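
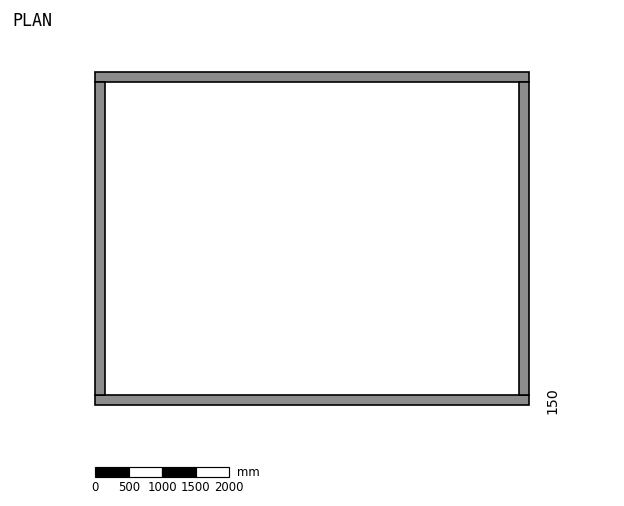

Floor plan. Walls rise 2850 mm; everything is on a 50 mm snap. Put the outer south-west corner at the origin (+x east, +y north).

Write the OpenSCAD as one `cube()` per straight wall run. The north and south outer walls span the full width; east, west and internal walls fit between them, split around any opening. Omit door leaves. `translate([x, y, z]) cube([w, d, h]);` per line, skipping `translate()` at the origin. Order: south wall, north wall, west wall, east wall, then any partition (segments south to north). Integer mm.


cube([6500, 150, 2850]);
translate([0, 4850, 0]) cube([6500, 150, 2850]);
translate([0, 150, 0]) cube([150, 4700, 2850]);
translate([6350, 150, 0]) cube([150, 4700, 2850]);


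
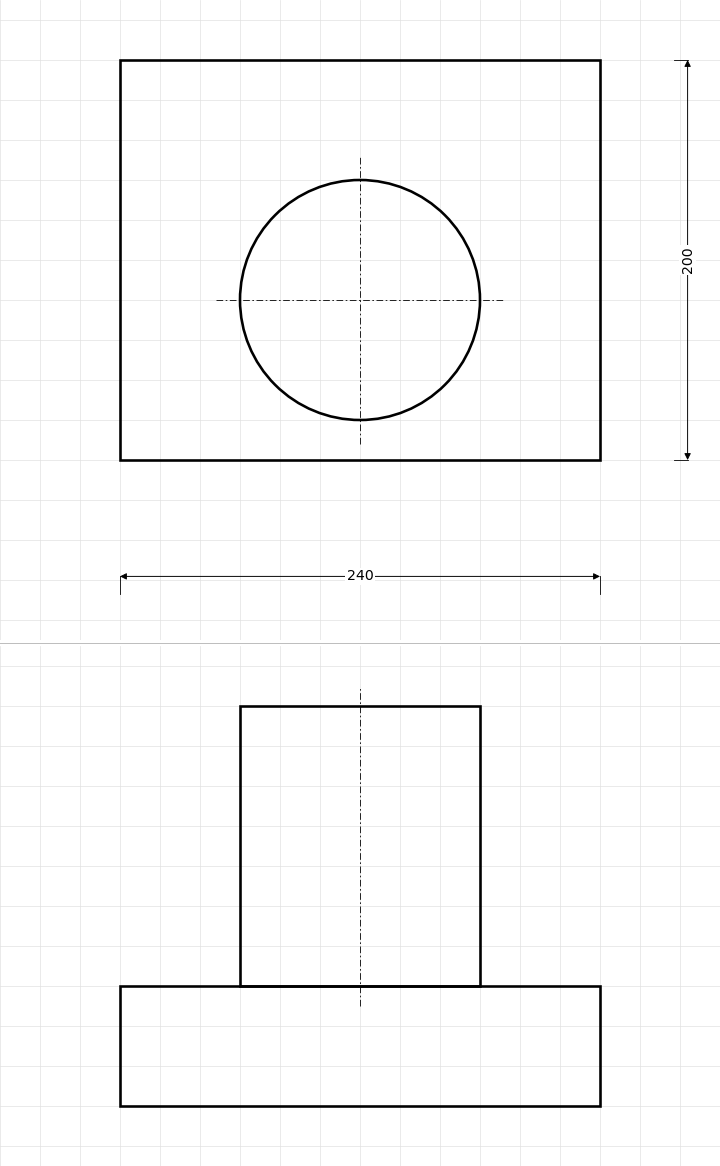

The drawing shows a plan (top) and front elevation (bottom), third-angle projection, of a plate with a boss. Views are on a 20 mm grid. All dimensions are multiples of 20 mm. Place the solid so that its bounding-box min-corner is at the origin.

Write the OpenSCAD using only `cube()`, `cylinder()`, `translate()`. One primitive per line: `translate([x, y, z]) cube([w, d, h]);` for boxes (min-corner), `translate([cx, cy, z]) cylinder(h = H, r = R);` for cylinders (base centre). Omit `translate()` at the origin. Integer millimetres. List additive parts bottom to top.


cube([240, 200, 60]);
translate([120, 80, 60]) cylinder(h = 140, r = 60);


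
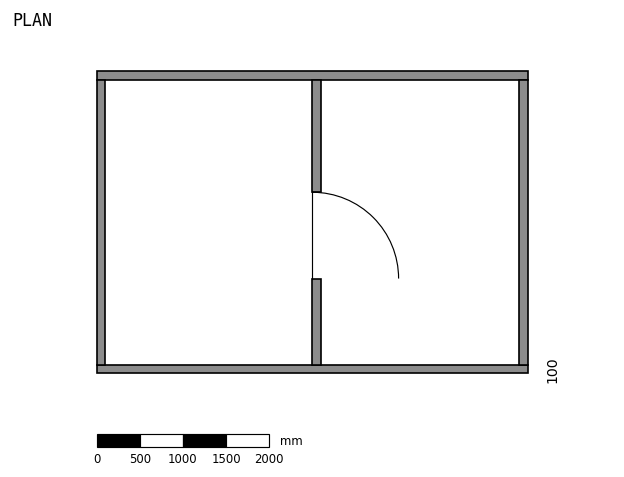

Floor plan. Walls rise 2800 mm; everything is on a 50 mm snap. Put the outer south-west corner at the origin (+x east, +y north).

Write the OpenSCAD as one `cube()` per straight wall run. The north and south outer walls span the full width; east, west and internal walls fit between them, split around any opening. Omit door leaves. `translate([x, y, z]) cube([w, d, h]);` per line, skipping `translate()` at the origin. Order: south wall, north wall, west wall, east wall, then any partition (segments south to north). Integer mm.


cube([5000, 100, 2800]);
translate([0, 3400, 0]) cube([5000, 100, 2800]);
translate([0, 100, 0]) cube([100, 3300, 2800]);
translate([4900, 100, 0]) cube([100, 3300, 2800]);
translate([2500, 100, 0]) cube([100, 1000, 2800]);
translate([2500, 2100, 0]) cube([100, 1300, 2800]);


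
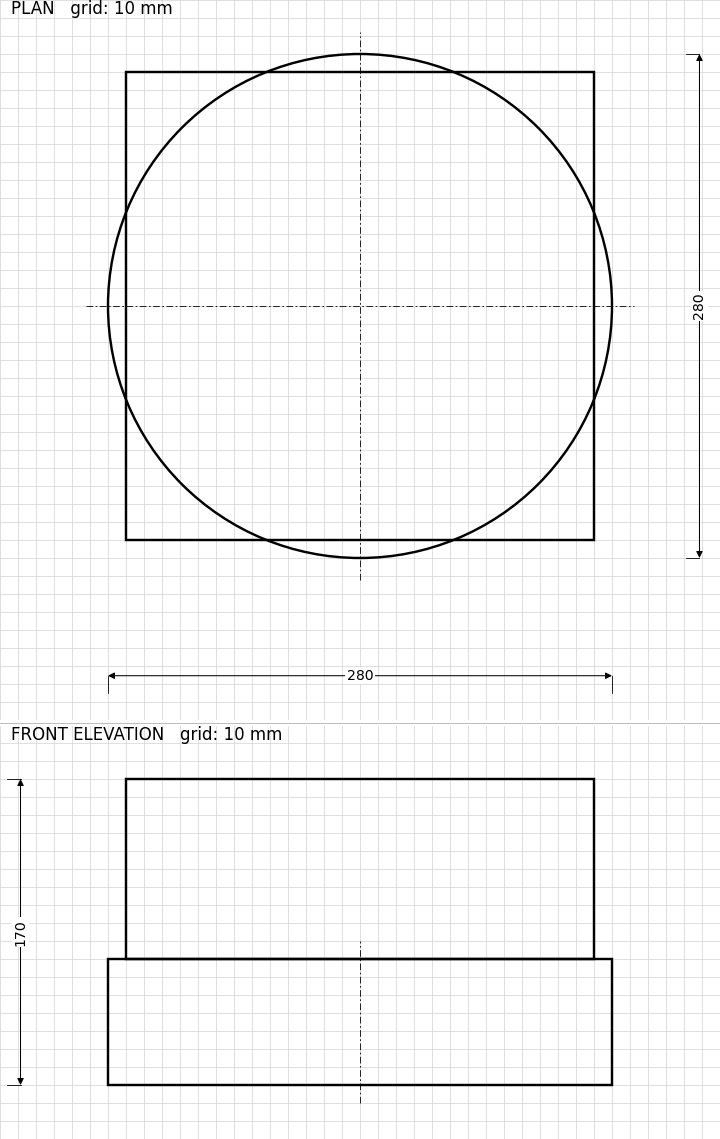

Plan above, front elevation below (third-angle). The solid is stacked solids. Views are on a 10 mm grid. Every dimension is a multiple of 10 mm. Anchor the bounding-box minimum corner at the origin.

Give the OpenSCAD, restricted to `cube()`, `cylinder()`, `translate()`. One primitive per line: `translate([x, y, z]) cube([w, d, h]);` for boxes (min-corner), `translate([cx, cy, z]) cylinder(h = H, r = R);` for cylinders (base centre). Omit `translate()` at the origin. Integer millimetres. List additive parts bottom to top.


translate([140, 140, 0]) cylinder(h = 70, r = 140);
translate([10, 10, 70]) cube([260, 260, 100]);


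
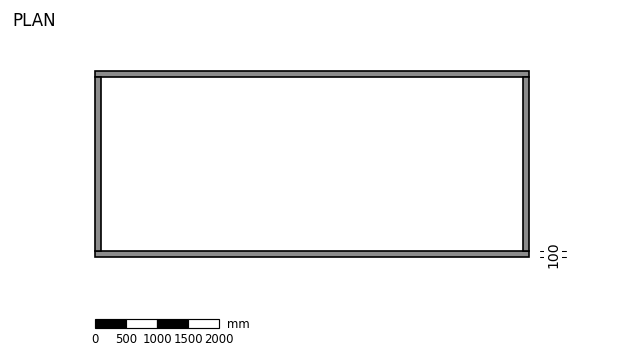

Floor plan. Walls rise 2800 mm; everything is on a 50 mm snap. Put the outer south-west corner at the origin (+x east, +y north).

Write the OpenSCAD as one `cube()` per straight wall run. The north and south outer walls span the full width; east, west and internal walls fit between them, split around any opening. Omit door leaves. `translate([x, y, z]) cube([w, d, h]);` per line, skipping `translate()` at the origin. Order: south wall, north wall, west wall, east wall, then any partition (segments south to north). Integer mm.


cube([7000, 100, 2800]);
translate([0, 2900, 0]) cube([7000, 100, 2800]);
translate([0, 100, 0]) cube([100, 2800, 2800]);
translate([6900, 100, 0]) cube([100, 2800, 2800]);


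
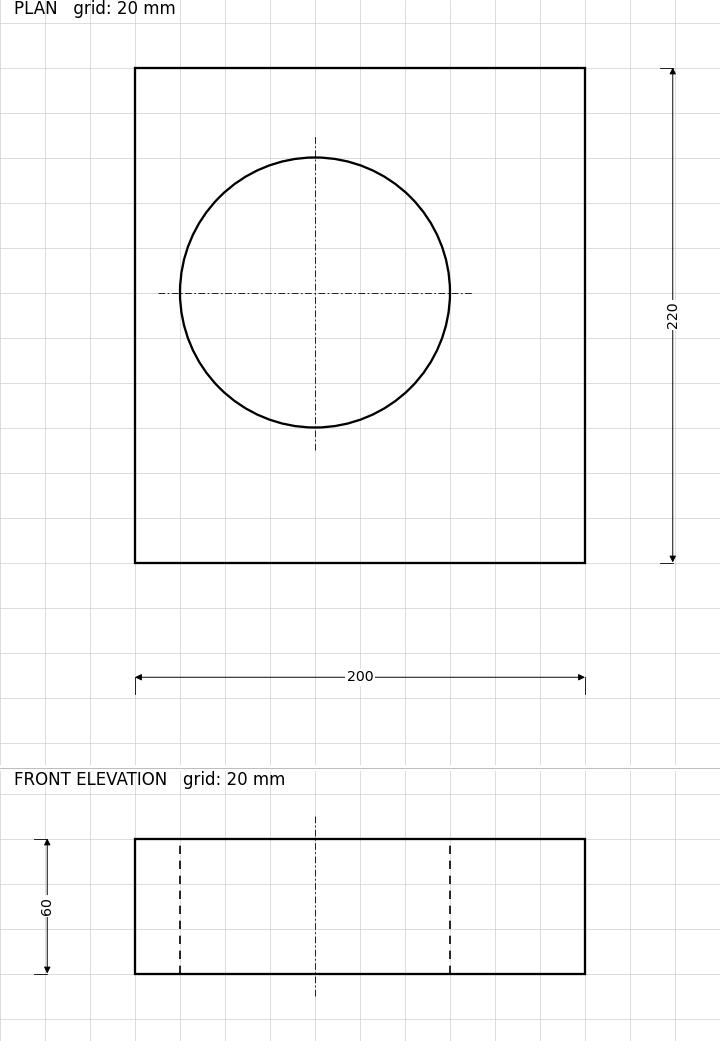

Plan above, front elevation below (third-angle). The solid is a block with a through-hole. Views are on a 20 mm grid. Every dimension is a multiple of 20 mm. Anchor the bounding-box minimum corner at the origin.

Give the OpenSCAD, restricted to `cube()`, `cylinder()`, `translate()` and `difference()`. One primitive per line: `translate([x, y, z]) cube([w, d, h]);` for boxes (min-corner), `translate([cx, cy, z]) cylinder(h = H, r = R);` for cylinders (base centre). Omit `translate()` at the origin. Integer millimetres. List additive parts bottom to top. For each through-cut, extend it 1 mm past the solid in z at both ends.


difference() {
  cube([200, 220, 60]);
  translate([80, 120, -1]) cylinder(h = 62, r = 60);
}


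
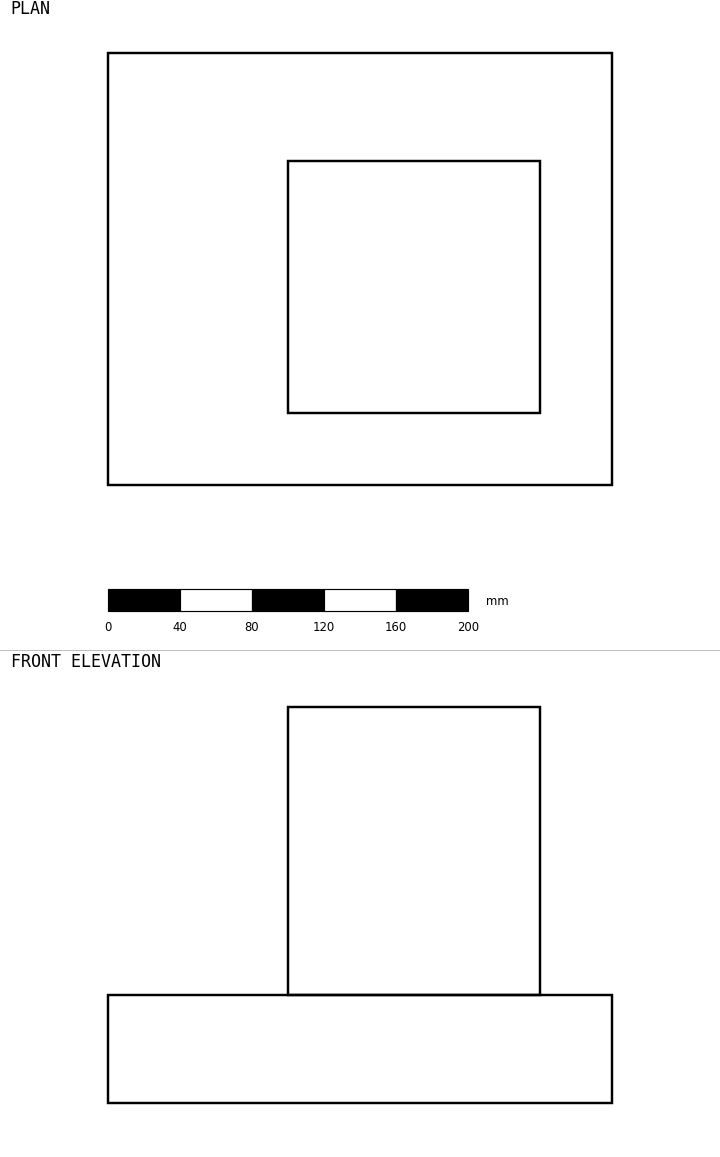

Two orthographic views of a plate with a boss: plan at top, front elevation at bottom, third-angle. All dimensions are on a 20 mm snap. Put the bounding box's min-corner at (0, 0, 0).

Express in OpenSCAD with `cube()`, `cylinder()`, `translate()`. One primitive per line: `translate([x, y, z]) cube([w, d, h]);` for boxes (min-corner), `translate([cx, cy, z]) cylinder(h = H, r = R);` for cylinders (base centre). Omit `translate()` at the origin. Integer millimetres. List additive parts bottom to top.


cube([280, 240, 60]);
translate([100, 40, 60]) cube([140, 140, 160]);


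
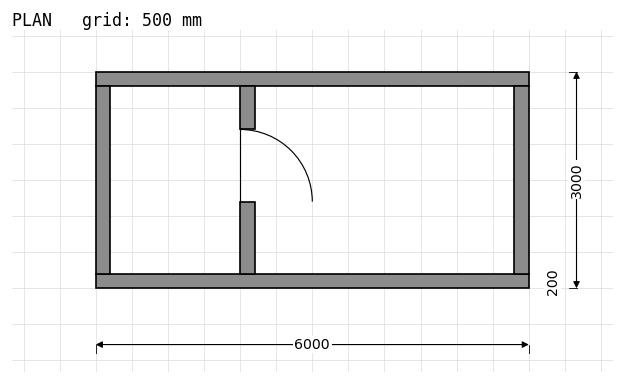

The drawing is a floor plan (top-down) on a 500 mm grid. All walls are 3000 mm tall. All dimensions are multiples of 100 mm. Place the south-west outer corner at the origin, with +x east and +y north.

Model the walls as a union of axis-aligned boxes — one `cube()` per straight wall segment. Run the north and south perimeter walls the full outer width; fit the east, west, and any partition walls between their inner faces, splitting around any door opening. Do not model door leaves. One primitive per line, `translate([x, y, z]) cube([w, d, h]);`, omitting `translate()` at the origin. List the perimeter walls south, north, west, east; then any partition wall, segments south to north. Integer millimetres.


cube([6000, 200, 3000]);
translate([0, 2800, 0]) cube([6000, 200, 3000]);
translate([0, 200, 0]) cube([200, 2600, 3000]);
translate([5800, 200, 0]) cube([200, 2600, 3000]);
translate([2000, 200, 0]) cube([200, 1000, 3000]);
translate([2000, 2200, 0]) cube([200, 600, 3000]);


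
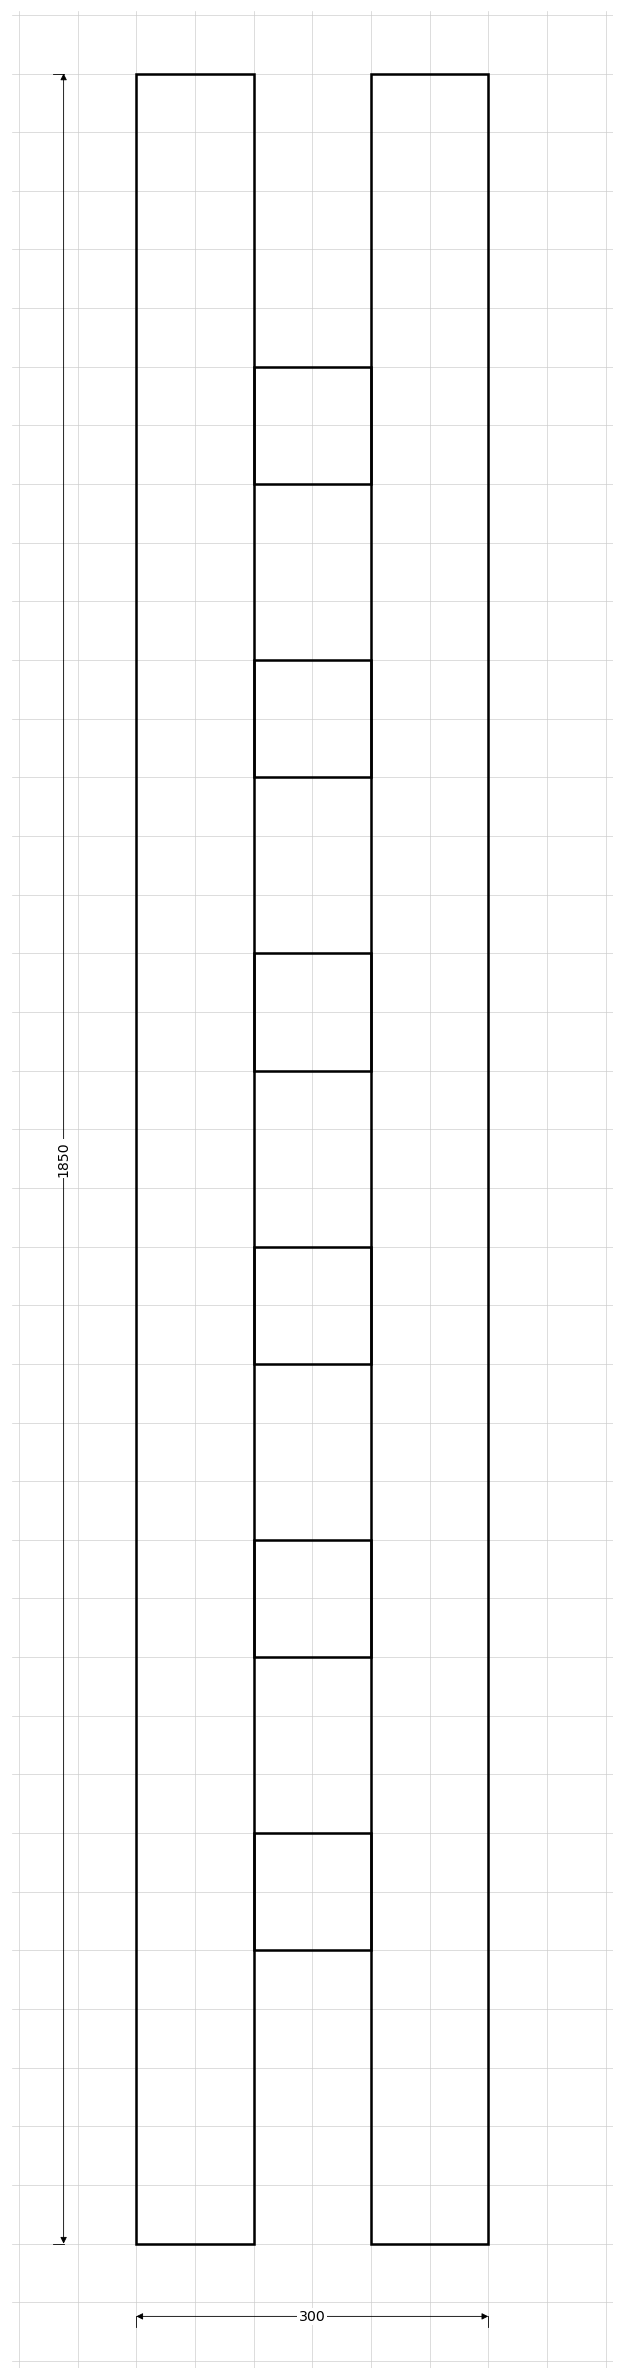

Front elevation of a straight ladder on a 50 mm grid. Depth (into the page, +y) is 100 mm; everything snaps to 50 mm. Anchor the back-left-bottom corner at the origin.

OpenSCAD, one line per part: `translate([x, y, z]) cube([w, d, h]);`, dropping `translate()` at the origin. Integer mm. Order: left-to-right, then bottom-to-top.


cube([100, 100, 1850]);
translate([100, 0, 250]) cube([100, 100, 100]);
translate([100, 0, 500]) cube([100, 100, 100]);
translate([100, 0, 750]) cube([100, 100, 100]);
translate([100, 0, 1000]) cube([100, 100, 100]);
translate([100, 0, 1250]) cube([100, 100, 100]);
translate([100, 0, 1500]) cube([100, 100, 100]);
translate([200, 0, 0]) cube([100, 100, 1850]);


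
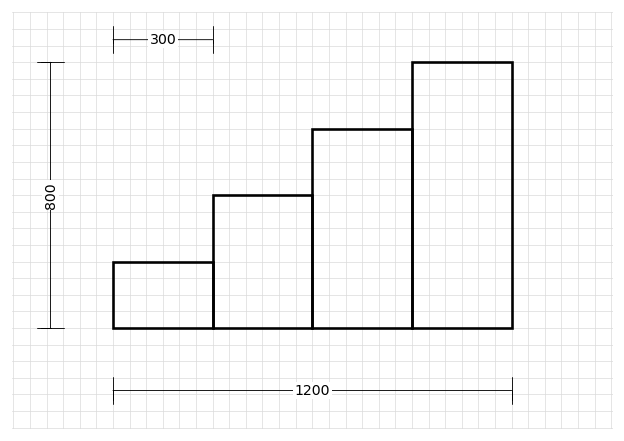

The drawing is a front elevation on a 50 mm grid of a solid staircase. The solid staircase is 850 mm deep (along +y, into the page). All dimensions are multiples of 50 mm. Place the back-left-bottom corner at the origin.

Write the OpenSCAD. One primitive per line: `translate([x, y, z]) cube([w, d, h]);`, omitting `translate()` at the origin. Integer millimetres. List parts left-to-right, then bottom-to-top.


cube([300, 850, 200]);
translate([300, 0, 0]) cube([300, 850, 400]);
translate([600, 0, 0]) cube([300, 850, 600]);
translate([900, 0, 0]) cube([300, 850, 800]);


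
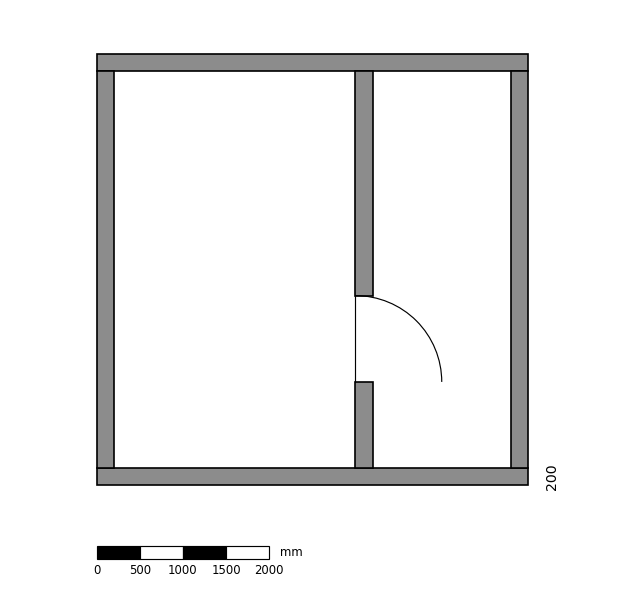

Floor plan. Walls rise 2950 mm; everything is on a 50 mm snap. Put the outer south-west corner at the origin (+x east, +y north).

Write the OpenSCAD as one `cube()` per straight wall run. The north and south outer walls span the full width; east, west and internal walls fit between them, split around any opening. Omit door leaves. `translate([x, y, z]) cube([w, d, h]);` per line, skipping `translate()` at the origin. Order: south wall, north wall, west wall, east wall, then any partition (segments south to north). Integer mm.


cube([5000, 200, 2950]);
translate([0, 4800, 0]) cube([5000, 200, 2950]);
translate([0, 200, 0]) cube([200, 4600, 2950]);
translate([4800, 200, 0]) cube([200, 4600, 2950]);
translate([3000, 200, 0]) cube([200, 1000, 2950]);
translate([3000, 2200, 0]) cube([200, 2600, 2950]);


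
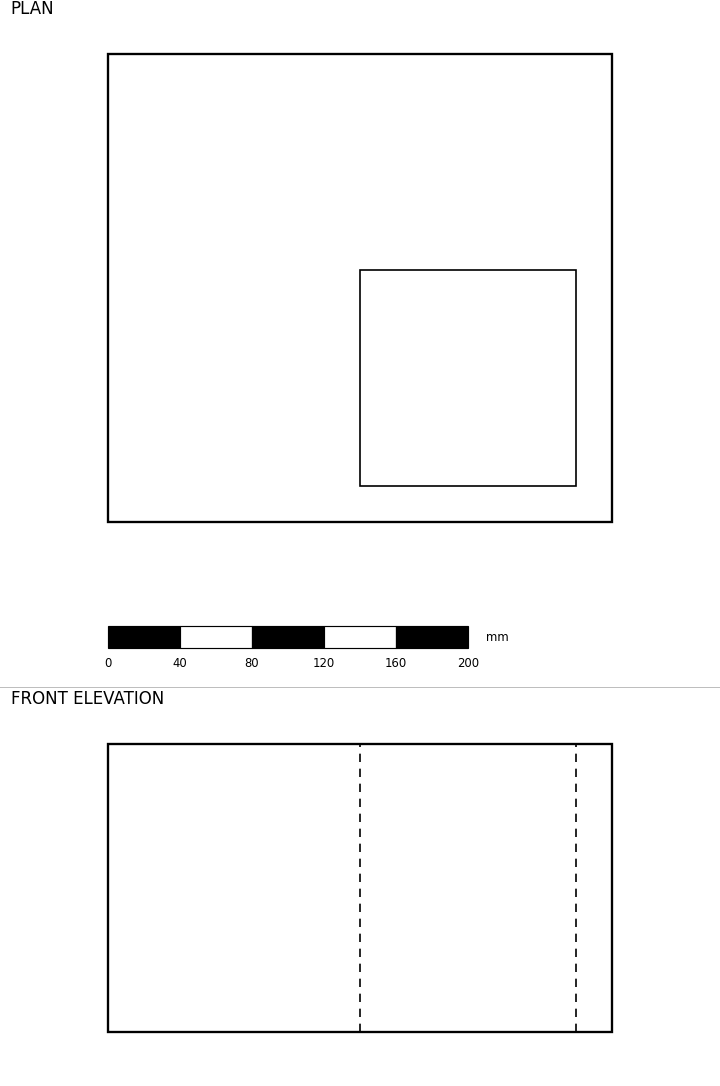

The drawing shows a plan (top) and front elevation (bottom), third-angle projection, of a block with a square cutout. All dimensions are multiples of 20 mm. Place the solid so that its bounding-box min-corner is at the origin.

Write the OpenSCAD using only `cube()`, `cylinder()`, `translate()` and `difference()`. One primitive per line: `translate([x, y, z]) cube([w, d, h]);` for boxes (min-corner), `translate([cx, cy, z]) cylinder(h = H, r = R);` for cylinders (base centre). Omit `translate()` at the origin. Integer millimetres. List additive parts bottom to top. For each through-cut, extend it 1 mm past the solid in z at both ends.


difference() {
  cube([280, 260, 160]);
  translate([140, 20, -1]) cube([120, 120, 162]);
}


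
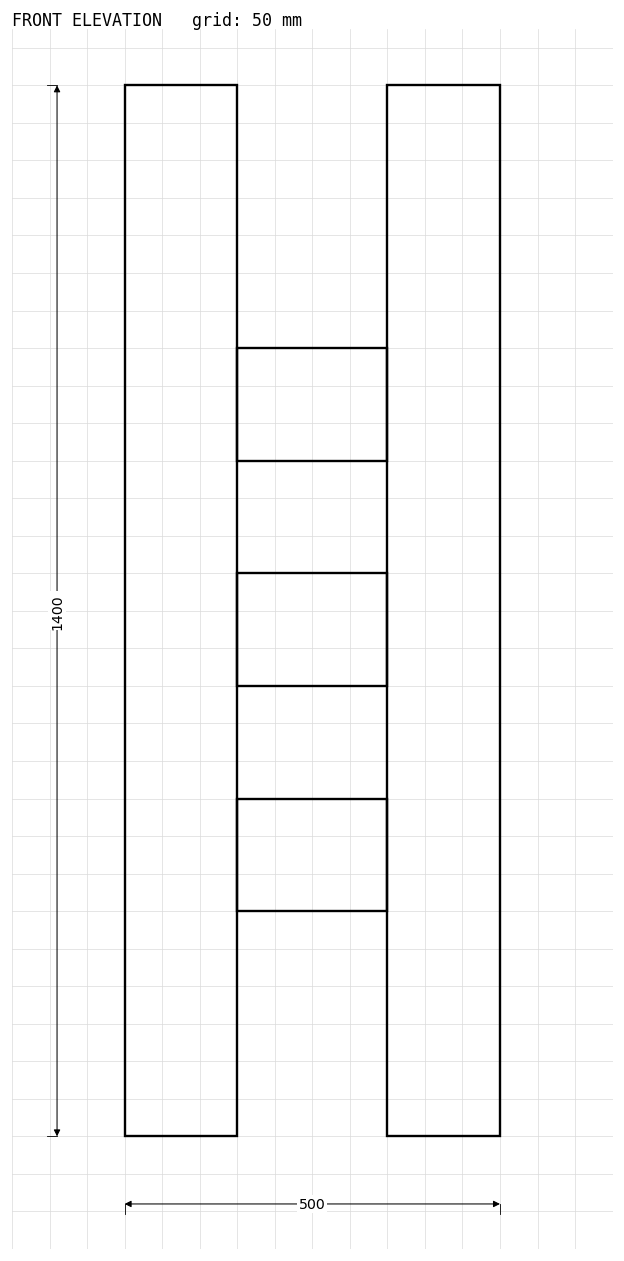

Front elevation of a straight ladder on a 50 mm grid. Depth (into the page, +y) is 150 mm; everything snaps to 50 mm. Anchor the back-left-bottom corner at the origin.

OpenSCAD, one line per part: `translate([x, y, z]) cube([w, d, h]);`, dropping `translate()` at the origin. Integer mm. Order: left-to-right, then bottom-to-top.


cube([150, 150, 1400]);
translate([150, 0, 300]) cube([200, 150, 150]);
translate([150, 0, 600]) cube([200, 150, 150]);
translate([150, 0, 900]) cube([200, 150, 150]);
translate([350, 0, 0]) cube([150, 150, 1400]);


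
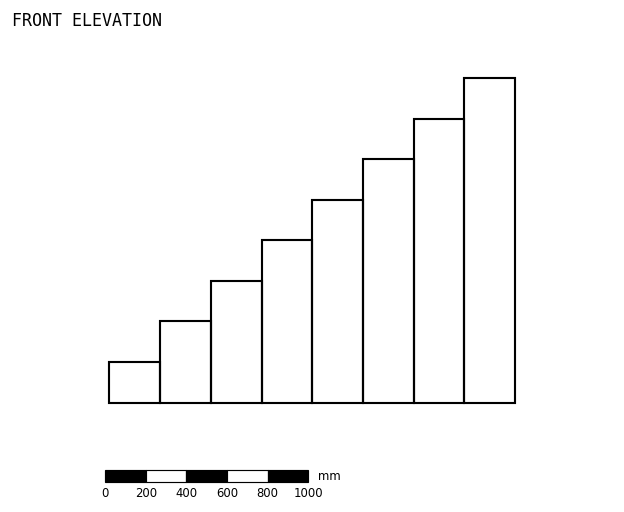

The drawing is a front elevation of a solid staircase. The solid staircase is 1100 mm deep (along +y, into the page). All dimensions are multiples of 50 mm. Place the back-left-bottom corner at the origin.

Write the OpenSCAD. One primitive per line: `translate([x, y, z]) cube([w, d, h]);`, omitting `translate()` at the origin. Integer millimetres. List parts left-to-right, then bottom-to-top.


cube([250, 1100, 200]);
translate([250, 0, 0]) cube([250, 1100, 400]);
translate([500, 0, 0]) cube([250, 1100, 600]);
translate([750, 0, 0]) cube([250, 1100, 800]);
translate([1000, 0, 0]) cube([250, 1100, 1000]);
translate([1250, 0, 0]) cube([250, 1100, 1200]);
translate([1500, 0, 0]) cube([250, 1100, 1400]);
translate([1750, 0, 0]) cube([250, 1100, 1600]);


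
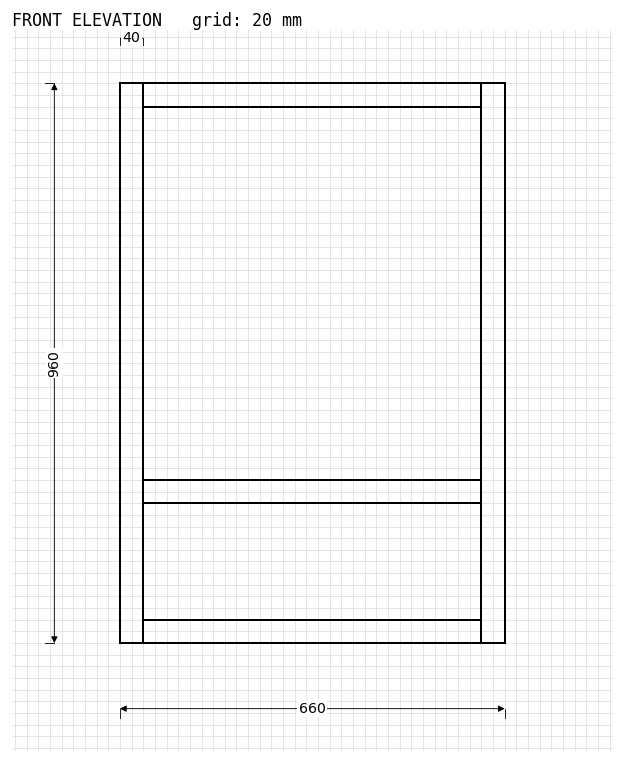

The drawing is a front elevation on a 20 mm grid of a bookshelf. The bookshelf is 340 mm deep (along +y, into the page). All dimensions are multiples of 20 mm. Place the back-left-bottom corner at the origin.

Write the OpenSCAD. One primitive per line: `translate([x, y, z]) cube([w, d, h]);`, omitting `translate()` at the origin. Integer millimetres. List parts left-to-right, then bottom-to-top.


cube([40, 340, 960]);
translate([40, 0, 0]) cube([580, 340, 40]);
translate([40, 0, 240]) cube([580, 340, 40]);
translate([40, 0, 920]) cube([580, 340, 40]);
translate([620, 0, 0]) cube([40, 340, 960]);


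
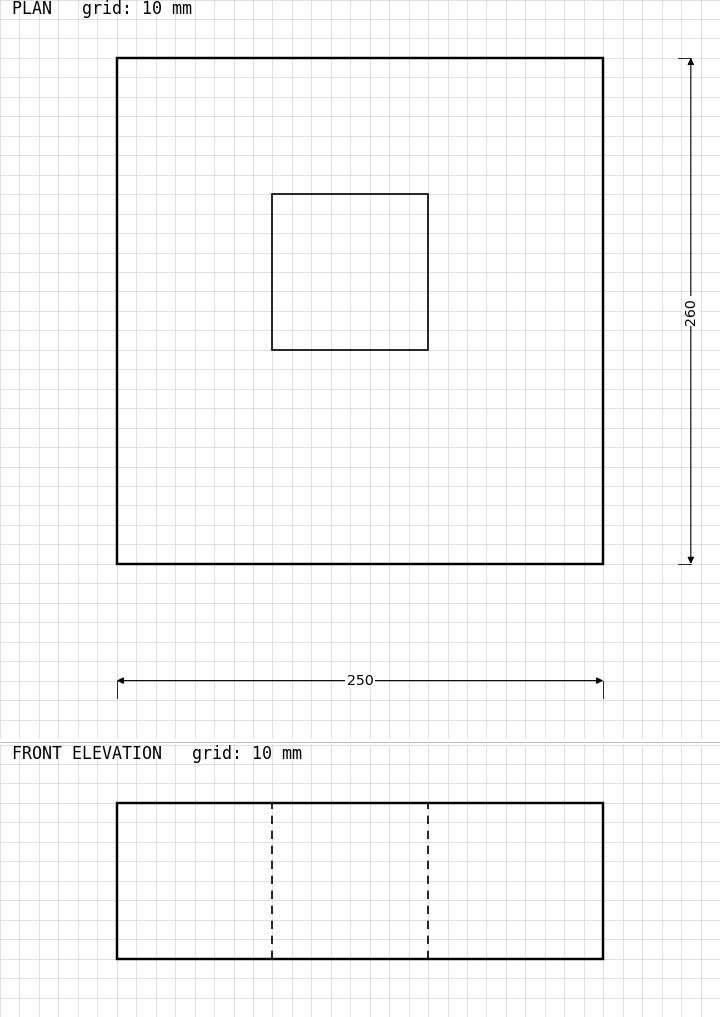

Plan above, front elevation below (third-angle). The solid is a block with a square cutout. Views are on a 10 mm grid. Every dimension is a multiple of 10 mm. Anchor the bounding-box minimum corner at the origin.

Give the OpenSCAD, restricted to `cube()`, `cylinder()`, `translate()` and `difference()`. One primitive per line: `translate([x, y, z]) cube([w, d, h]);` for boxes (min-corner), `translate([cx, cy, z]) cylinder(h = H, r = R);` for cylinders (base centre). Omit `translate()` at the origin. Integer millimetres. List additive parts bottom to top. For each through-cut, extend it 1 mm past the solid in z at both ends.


difference() {
  cube([250, 260, 80]);
  translate([80, 110, -1]) cube([80, 80, 82]);
}


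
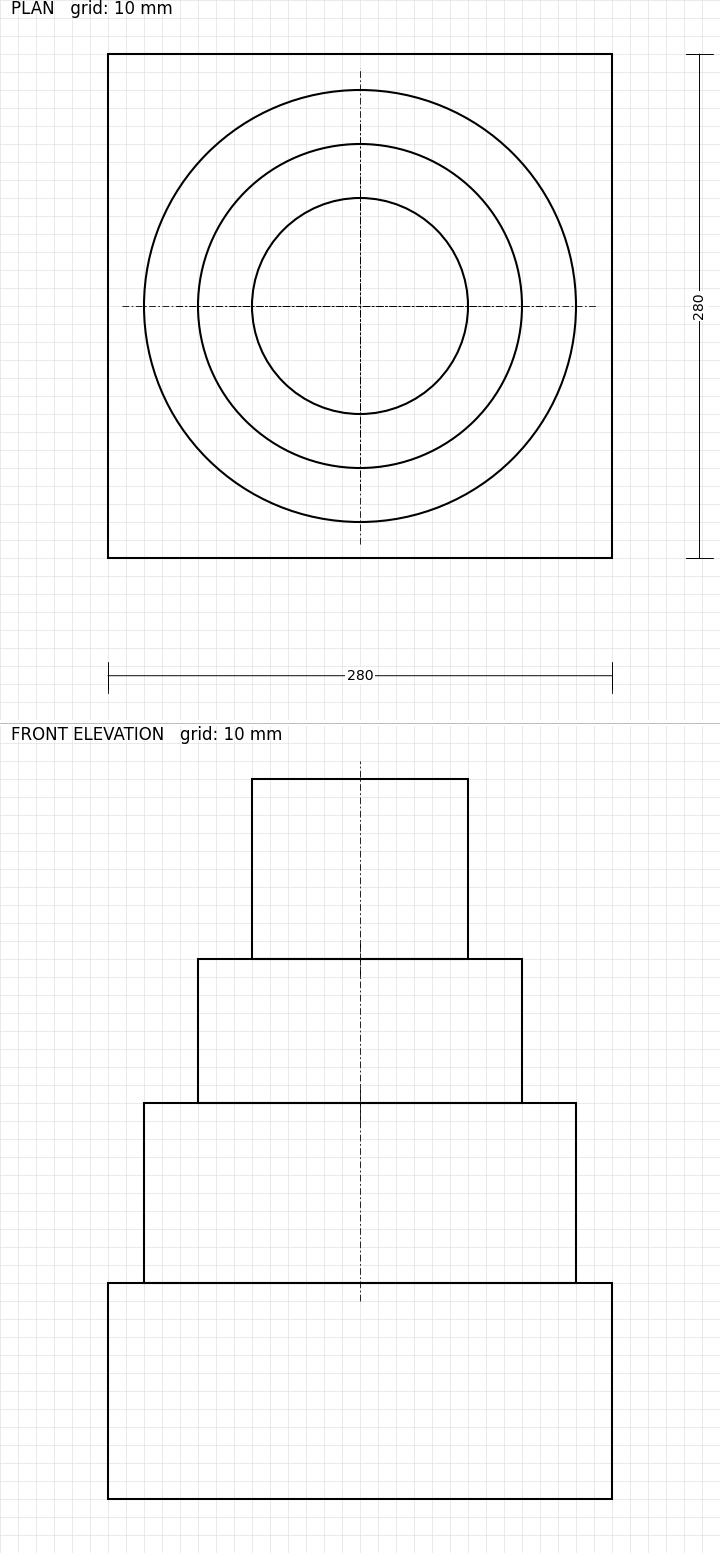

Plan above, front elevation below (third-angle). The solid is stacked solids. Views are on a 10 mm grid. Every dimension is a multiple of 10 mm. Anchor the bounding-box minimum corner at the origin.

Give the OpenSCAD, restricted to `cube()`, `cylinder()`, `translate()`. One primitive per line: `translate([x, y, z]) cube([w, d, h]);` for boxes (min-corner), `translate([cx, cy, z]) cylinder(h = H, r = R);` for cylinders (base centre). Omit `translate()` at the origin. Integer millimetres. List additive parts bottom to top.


cube([280, 280, 120]);
translate([140, 140, 120]) cylinder(h = 100, r = 120);
translate([140, 140, 220]) cylinder(h = 80, r = 90);
translate([140, 140, 300]) cylinder(h = 100, r = 60);


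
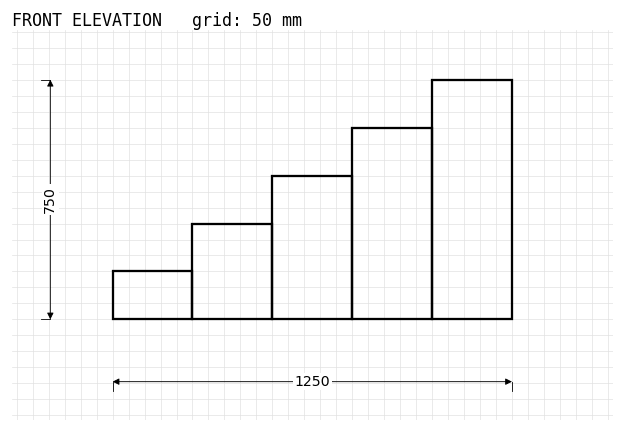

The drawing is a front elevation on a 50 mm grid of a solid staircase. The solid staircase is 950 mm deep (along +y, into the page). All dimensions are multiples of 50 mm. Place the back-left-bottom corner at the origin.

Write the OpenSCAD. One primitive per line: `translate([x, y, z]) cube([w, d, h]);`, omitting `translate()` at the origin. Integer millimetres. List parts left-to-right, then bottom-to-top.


cube([250, 950, 150]);
translate([250, 0, 0]) cube([250, 950, 300]);
translate([500, 0, 0]) cube([250, 950, 450]);
translate([750, 0, 0]) cube([250, 950, 600]);
translate([1000, 0, 0]) cube([250, 950, 750]);


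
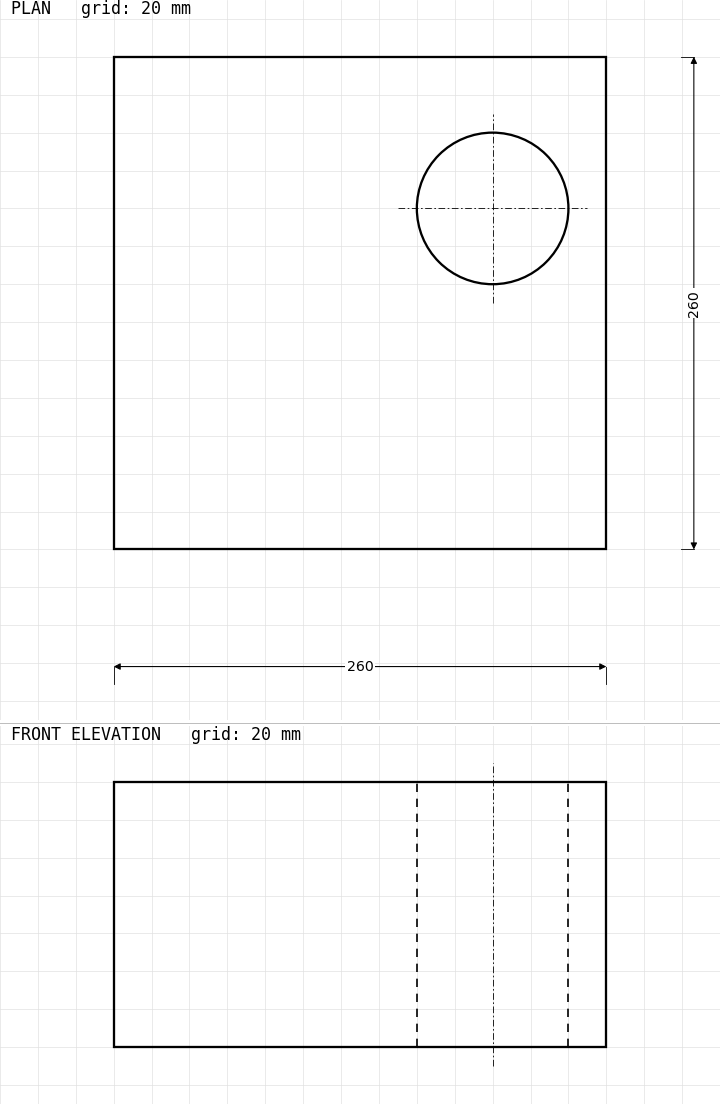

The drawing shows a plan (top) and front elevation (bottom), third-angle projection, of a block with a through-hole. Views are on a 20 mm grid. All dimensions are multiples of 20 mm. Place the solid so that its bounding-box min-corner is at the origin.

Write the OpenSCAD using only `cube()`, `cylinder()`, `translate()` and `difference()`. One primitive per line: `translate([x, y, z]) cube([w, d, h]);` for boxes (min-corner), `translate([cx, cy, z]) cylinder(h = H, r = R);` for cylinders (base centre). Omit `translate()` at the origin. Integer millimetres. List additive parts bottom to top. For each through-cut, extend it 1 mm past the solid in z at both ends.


difference() {
  cube([260, 260, 140]);
  translate([200, 180, -1]) cylinder(h = 142, r = 40);
}


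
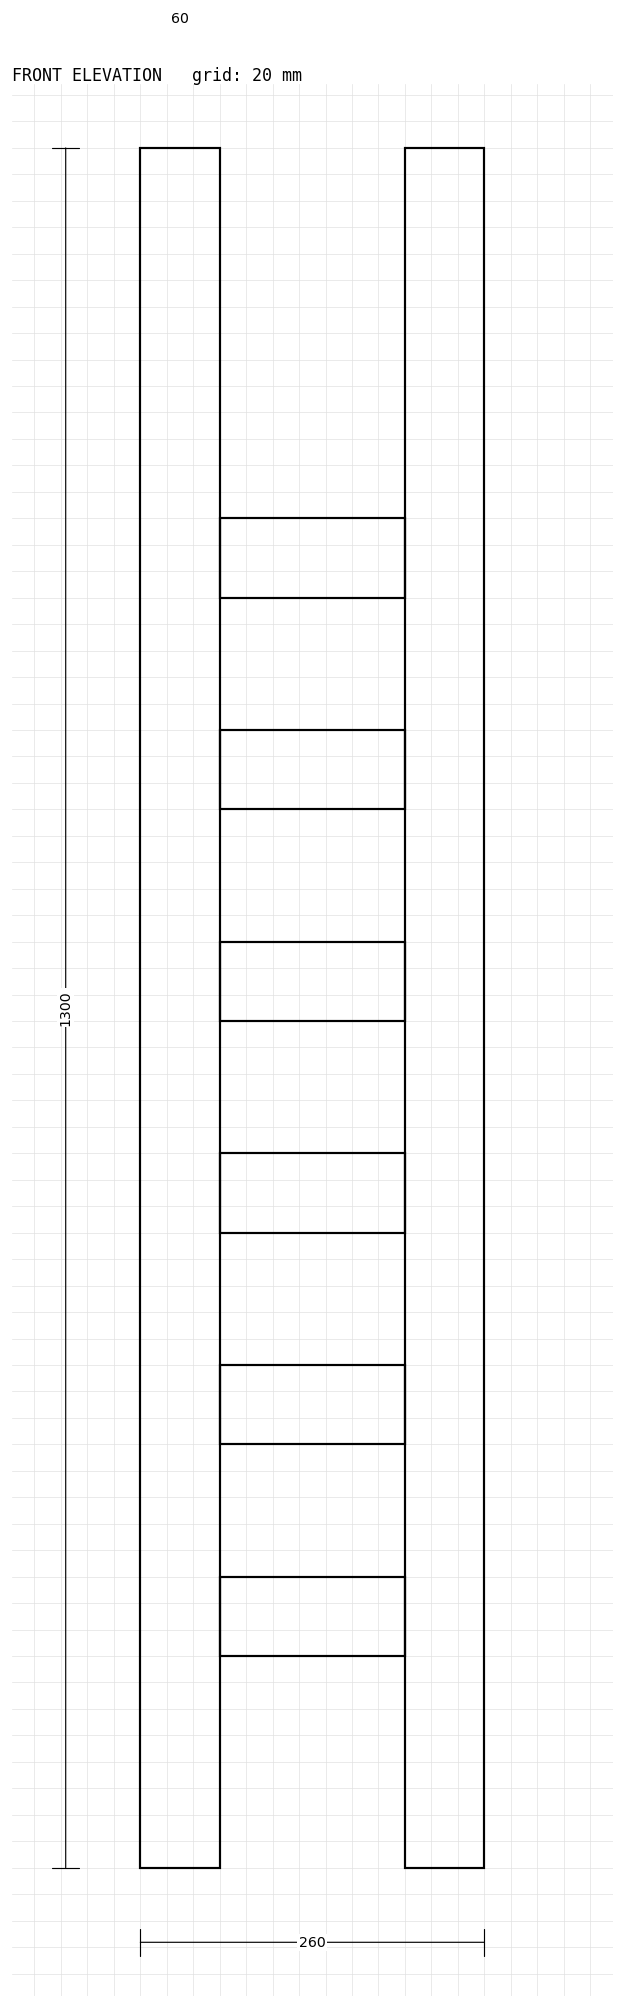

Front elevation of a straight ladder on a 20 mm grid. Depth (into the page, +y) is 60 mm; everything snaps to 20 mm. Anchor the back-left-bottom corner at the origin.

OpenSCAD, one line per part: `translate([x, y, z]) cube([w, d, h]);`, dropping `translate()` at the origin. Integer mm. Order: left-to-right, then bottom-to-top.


cube([60, 60, 1300]);
translate([60, 0, 160]) cube([140, 60, 60]);
translate([60, 0, 320]) cube([140, 60, 60]);
translate([60, 0, 480]) cube([140, 60, 60]);
translate([60, 0, 640]) cube([140, 60, 60]);
translate([60, 0, 800]) cube([140, 60, 60]);
translate([60, 0, 960]) cube([140, 60, 60]);
translate([200, 0, 0]) cube([60, 60, 1300]);


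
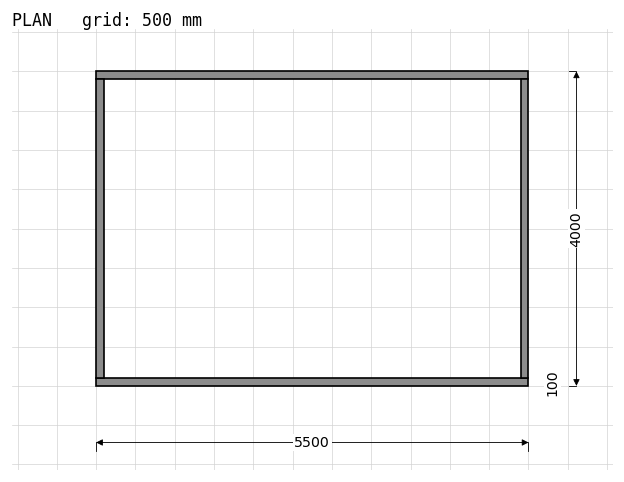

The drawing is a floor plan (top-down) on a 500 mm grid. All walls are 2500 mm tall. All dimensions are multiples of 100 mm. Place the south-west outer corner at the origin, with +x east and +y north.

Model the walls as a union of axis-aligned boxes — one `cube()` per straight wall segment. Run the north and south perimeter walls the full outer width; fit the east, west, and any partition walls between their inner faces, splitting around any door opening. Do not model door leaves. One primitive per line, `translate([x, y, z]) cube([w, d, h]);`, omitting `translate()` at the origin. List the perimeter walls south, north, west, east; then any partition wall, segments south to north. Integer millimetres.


cube([5500, 100, 2500]);
translate([0, 3900, 0]) cube([5500, 100, 2500]);
translate([0, 100, 0]) cube([100, 3800, 2500]);
translate([5400, 100, 0]) cube([100, 3800, 2500]);


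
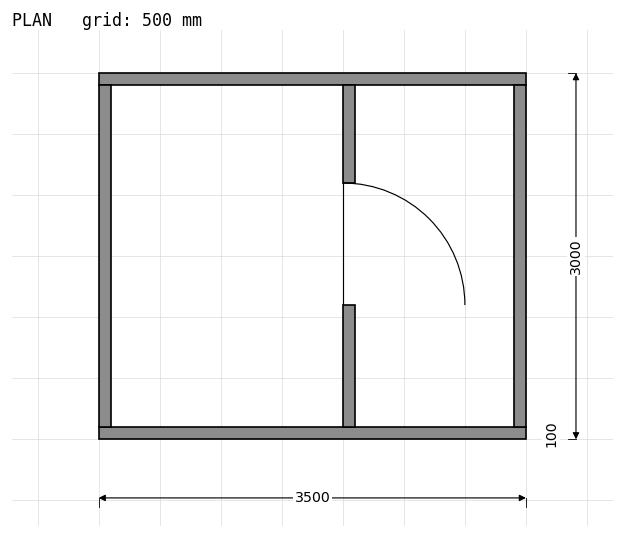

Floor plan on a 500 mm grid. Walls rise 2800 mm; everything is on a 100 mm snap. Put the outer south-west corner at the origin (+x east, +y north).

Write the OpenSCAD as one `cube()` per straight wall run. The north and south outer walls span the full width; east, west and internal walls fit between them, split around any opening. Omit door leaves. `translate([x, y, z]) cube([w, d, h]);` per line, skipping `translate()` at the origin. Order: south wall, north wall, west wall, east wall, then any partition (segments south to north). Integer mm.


cube([3500, 100, 2800]);
translate([0, 2900, 0]) cube([3500, 100, 2800]);
translate([0, 100, 0]) cube([100, 2800, 2800]);
translate([3400, 100, 0]) cube([100, 2800, 2800]);
translate([2000, 100, 0]) cube([100, 1000, 2800]);
translate([2000, 2100, 0]) cube([100, 800, 2800]);


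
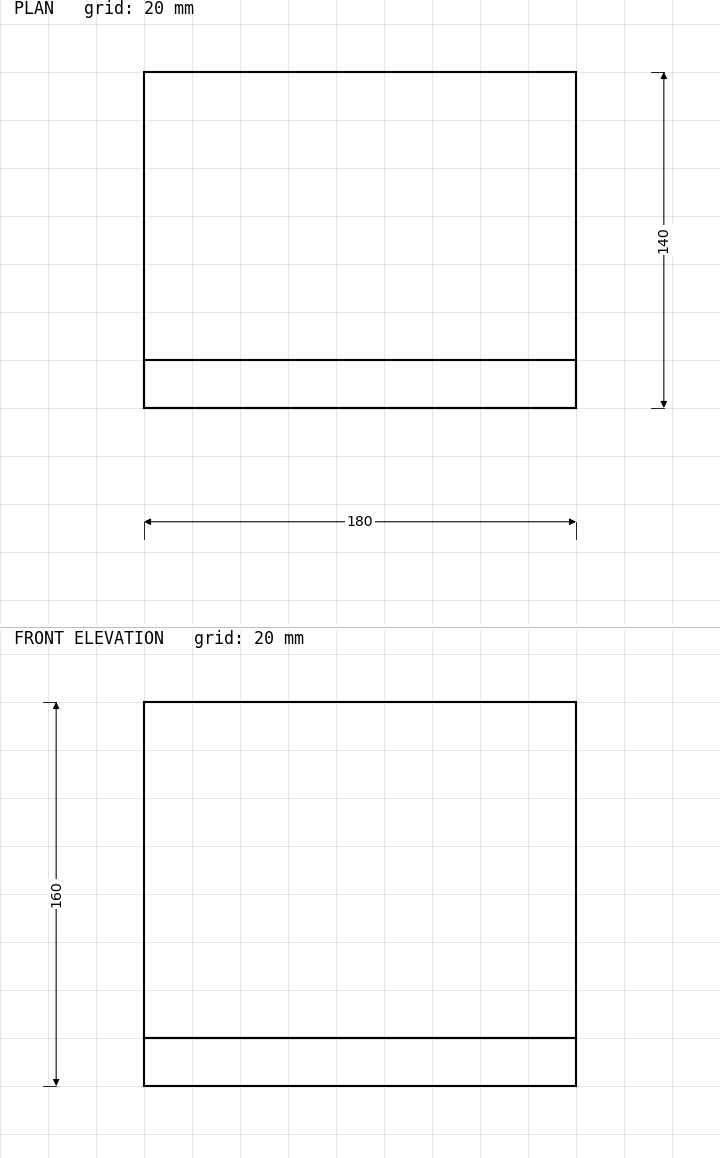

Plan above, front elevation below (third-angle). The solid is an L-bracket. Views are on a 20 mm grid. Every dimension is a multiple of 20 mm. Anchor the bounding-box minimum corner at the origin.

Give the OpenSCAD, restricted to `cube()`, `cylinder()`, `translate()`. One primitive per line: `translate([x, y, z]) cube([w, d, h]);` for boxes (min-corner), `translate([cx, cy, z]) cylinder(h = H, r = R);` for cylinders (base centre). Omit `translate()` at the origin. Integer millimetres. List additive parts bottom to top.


cube([180, 140, 20]);
translate([0, 0, 20]) cube([180, 20, 140]);


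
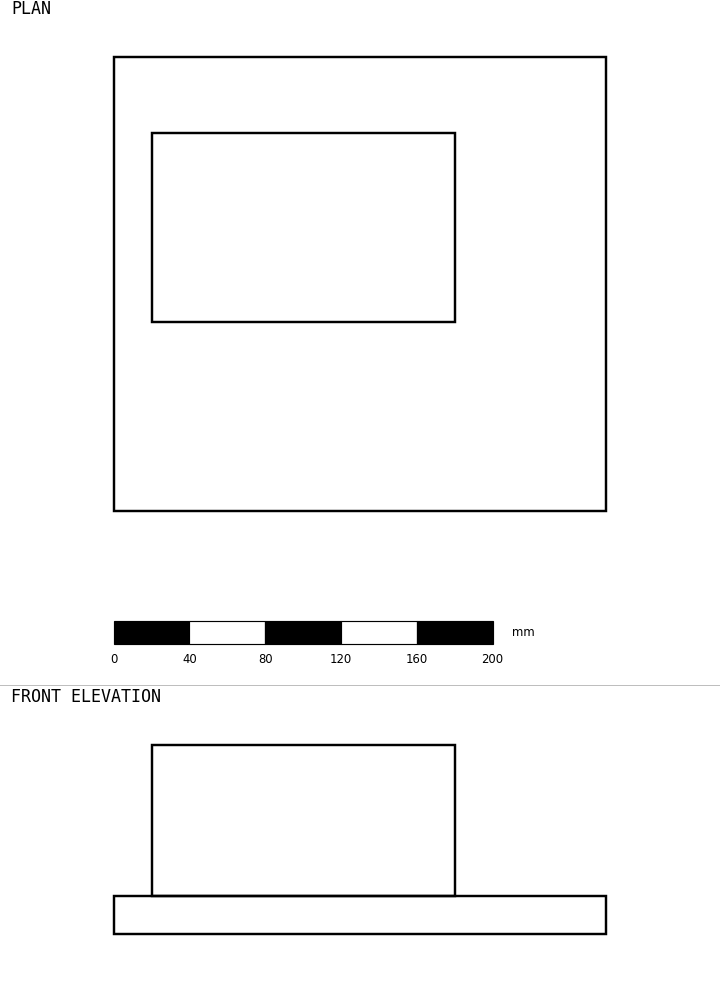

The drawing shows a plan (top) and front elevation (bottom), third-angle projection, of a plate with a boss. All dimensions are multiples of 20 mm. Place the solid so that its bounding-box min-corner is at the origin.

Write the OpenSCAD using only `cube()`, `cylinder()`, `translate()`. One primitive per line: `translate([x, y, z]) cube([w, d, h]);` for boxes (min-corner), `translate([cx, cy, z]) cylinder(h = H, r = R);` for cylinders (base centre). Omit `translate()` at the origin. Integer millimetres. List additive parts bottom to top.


cube([260, 240, 20]);
translate([20, 100, 20]) cube([160, 100, 80]);


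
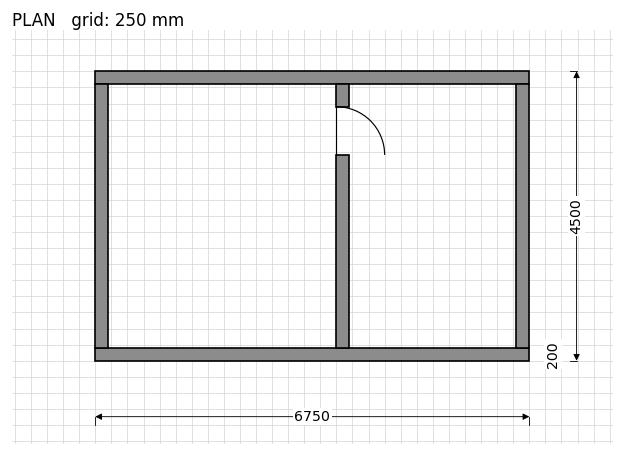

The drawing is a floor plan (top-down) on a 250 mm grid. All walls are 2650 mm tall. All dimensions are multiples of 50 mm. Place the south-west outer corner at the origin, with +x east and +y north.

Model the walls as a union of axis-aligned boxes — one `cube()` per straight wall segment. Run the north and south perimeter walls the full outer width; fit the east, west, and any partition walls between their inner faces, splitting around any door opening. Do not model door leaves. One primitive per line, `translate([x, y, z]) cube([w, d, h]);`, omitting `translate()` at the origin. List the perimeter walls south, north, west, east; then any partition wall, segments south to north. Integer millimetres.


cube([6750, 200, 2650]);
translate([0, 4300, 0]) cube([6750, 200, 2650]);
translate([0, 200, 0]) cube([200, 4100, 2650]);
translate([6550, 200, 0]) cube([200, 4100, 2650]);
translate([3750, 200, 0]) cube([200, 3000, 2650]);
translate([3750, 3950, 0]) cube([200, 350, 2650]);


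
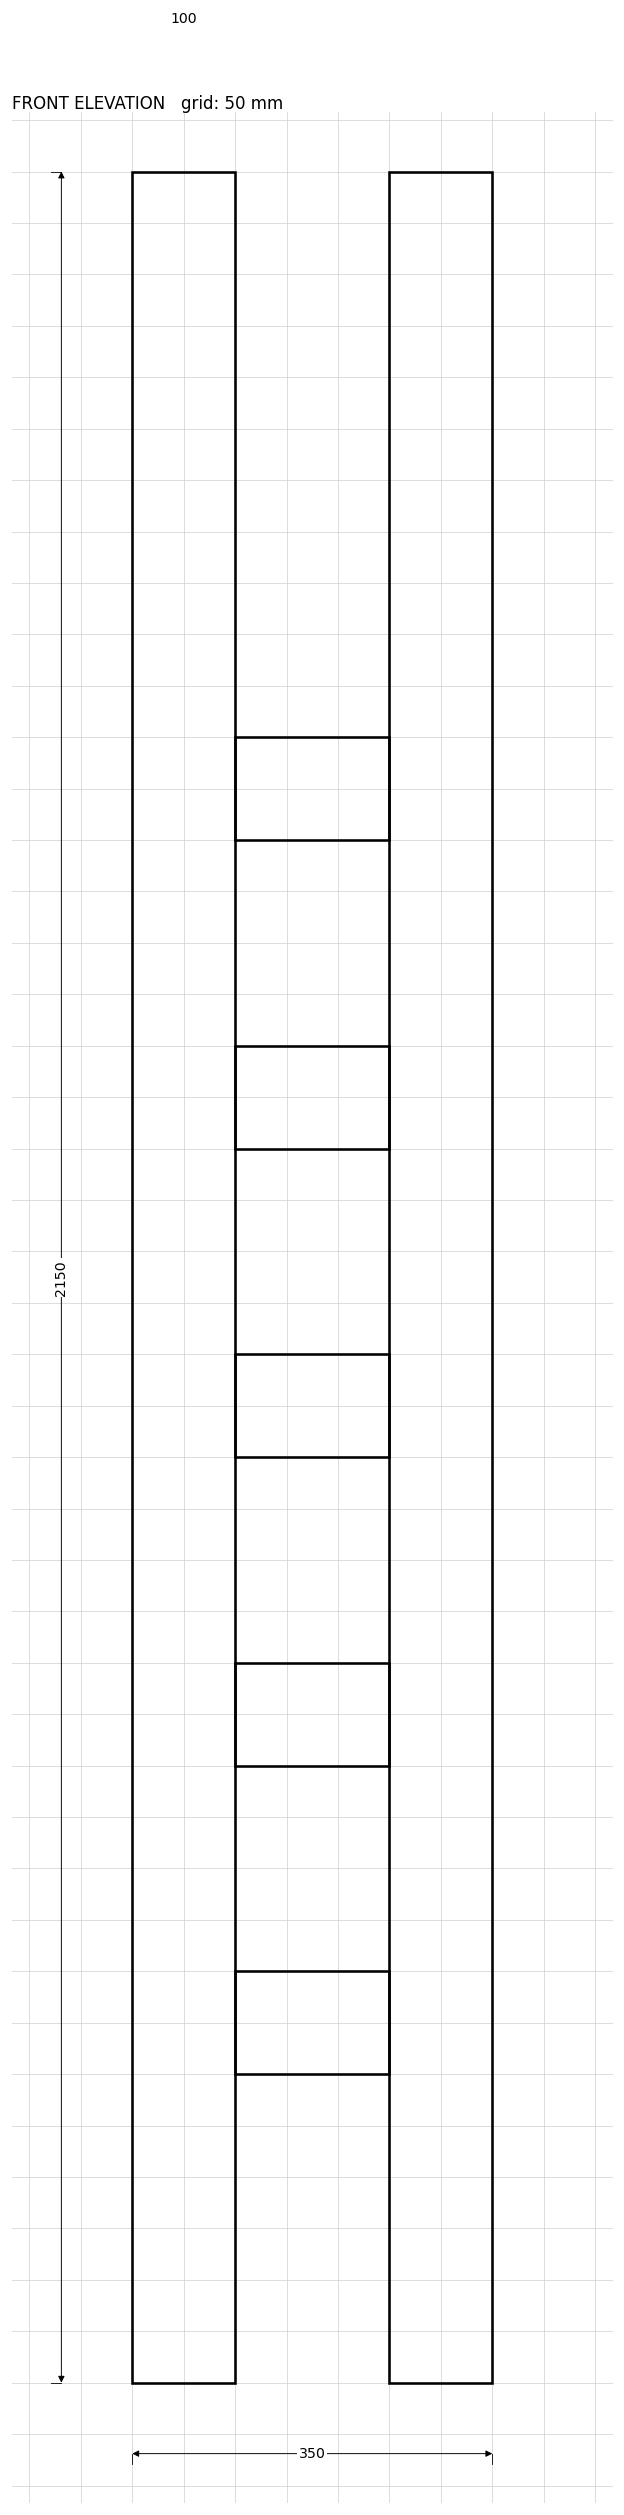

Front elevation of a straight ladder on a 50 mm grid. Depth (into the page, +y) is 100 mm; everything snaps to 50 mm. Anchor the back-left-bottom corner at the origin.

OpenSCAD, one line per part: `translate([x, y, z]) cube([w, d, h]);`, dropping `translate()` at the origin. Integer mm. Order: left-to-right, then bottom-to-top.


cube([100, 100, 2150]);
translate([100, 0, 300]) cube([150, 100, 100]);
translate([100, 0, 600]) cube([150, 100, 100]);
translate([100, 0, 900]) cube([150, 100, 100]);
translate([100, 0, 1200]) cube([150, 100, 100]);
translate([100, 0, 1500]) cube([150, 100, 100]);
translate([250, 0, 0]) cube([100, 100, 2150]);


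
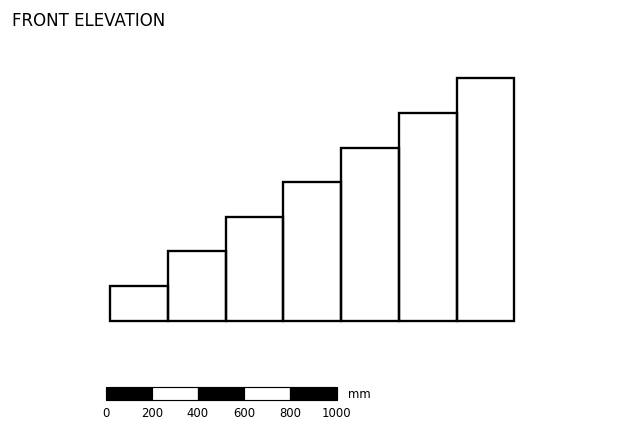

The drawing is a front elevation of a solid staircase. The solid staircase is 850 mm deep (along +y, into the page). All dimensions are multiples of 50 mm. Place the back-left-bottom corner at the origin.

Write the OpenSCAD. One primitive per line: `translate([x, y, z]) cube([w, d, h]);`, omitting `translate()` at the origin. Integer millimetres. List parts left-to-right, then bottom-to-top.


cube([250, 850, 150]);
translate([250, 0, 0]) cube([250, 850, 300]);
translate([500, 0, 0]) cube([250, 850, 450]);
translate([750, 0, 0]) cube([250, 850, 600]);
translate([1000, 0, 0]) cube([250, 850, 750]);
translate([1250, 0, 0]) cube([250, 850, 900]);
translate([1500, 0, 0]) cube([250, 850, 1050]);


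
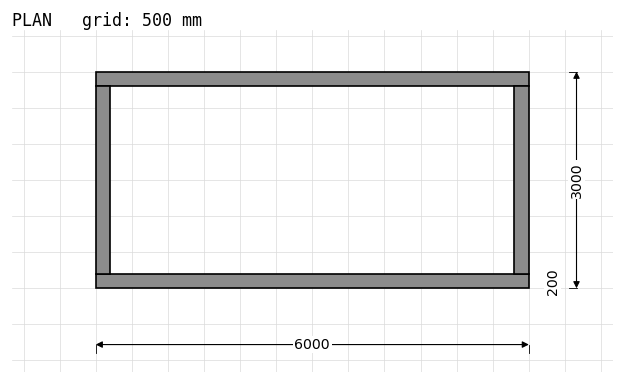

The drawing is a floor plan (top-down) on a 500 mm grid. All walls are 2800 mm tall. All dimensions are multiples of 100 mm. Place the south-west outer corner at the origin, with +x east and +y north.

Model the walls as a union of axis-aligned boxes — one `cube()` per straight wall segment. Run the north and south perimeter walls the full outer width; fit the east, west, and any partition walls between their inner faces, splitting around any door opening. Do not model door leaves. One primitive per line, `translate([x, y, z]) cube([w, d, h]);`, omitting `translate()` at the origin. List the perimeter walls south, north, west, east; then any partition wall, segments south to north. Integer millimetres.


cube([6000, 200, 2800]);
translate([0, 2800, 0]) cube([6000, 200, 2800]);
translate([0, 200, 0]) cube([200, 2600, 2800]);
translate([5800, 200, 0]) cube([200, 2600, 2800]);


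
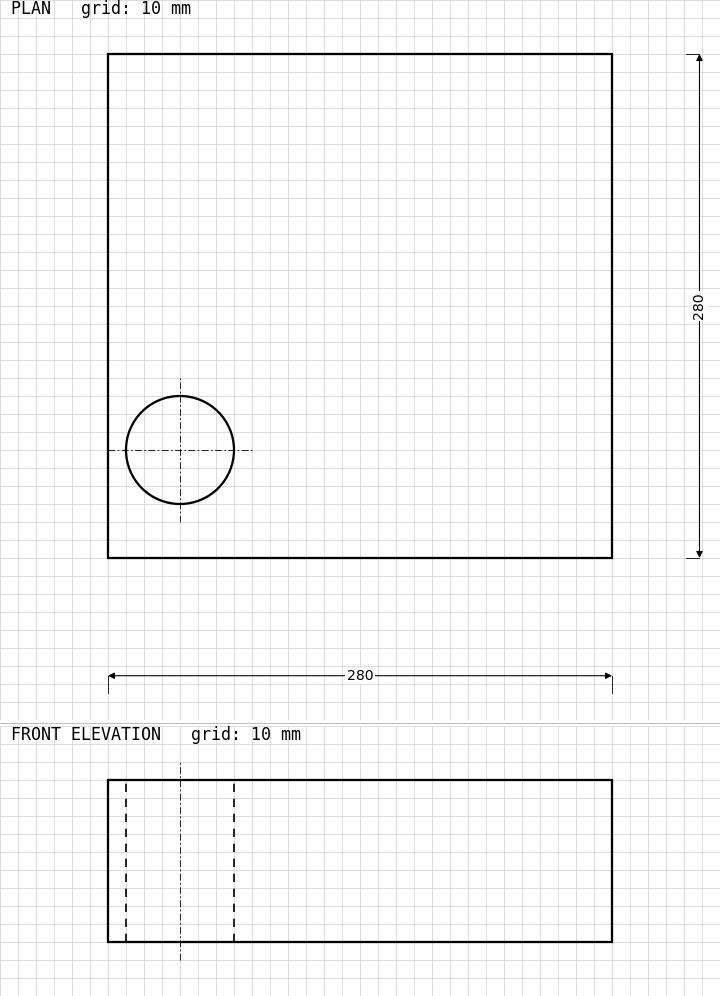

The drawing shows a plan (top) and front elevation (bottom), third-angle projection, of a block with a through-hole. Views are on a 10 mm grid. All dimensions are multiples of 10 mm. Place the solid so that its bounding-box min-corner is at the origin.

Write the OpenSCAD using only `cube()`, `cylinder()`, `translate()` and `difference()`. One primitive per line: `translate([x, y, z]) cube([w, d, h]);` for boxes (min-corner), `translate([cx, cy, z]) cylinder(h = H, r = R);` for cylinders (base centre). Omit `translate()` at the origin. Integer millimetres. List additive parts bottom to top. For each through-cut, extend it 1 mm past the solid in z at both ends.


difference() {
  cube([280, 280, 90]);
  translate([40, 60, -1]) cylinder(h = 92, r = 30);
}


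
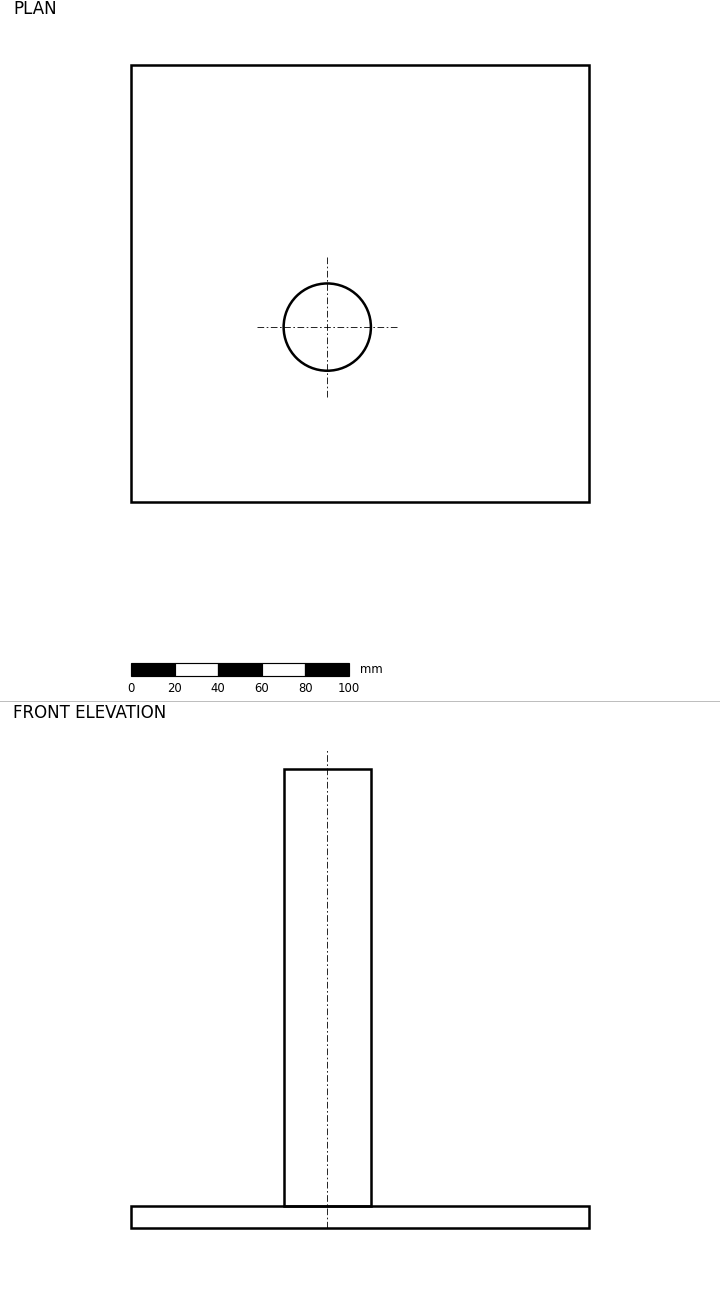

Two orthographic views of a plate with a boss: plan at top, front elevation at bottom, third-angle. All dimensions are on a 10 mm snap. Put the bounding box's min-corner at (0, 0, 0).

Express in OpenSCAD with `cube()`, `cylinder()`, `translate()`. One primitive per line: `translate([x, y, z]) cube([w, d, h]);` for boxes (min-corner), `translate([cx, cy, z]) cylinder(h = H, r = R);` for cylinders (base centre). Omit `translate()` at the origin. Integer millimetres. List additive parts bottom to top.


cube([210, 200, 10]);
translate([90, 80, 10]) cylinder(h = 200, r = 20);


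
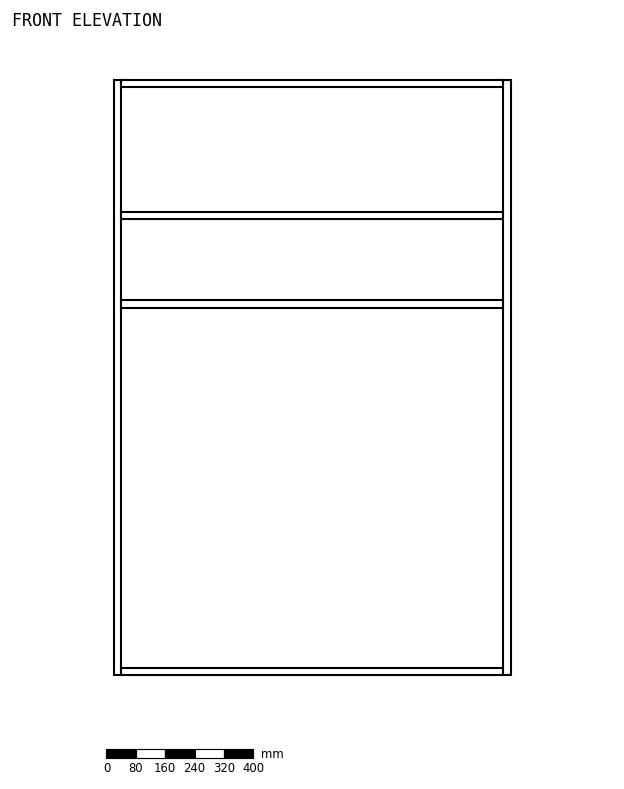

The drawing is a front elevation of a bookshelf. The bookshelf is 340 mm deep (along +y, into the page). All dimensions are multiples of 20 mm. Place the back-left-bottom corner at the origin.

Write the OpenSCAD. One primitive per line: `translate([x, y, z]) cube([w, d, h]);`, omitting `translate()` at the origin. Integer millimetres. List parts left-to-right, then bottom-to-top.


cube([20, 340, 1620]);
translate([20, 0, 0]) cube([1040, 340, 20]);
translate([20, 0, 1000]) cube([1040, 340, 20]);
translate([20, 0, 1240]) cube([1040, 340, 20]);
translate([20, 0, 1600]) cube([1040, 340, 20]);
translate([1060, 0, 0]) cube([20, 340, 1620]);


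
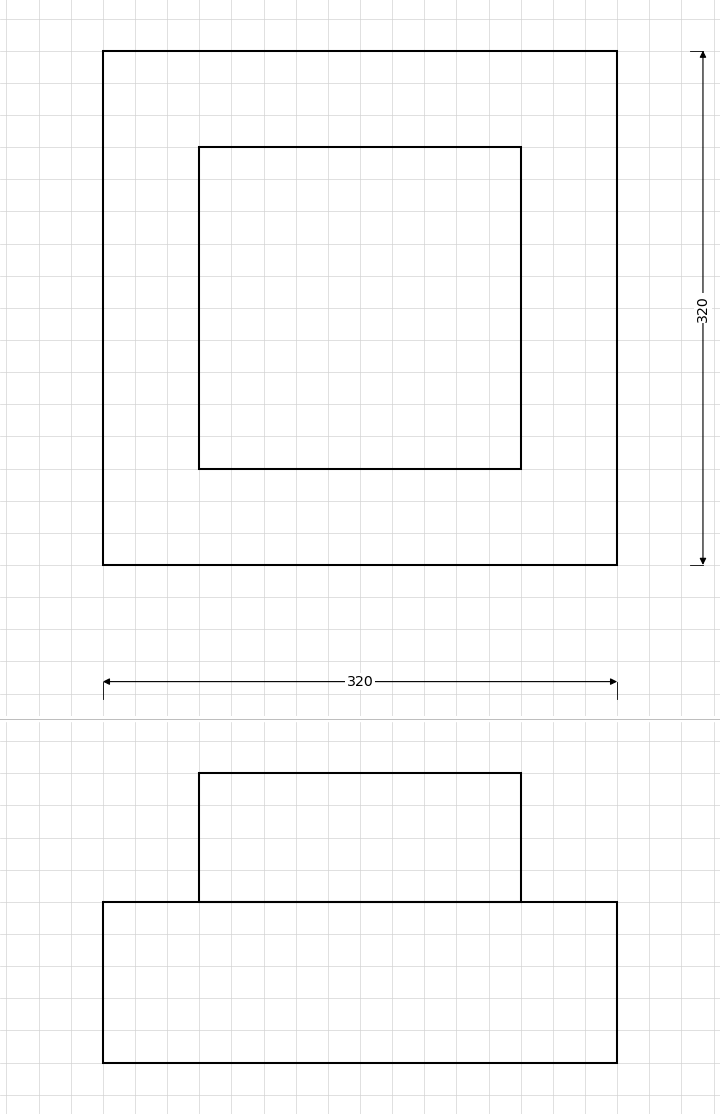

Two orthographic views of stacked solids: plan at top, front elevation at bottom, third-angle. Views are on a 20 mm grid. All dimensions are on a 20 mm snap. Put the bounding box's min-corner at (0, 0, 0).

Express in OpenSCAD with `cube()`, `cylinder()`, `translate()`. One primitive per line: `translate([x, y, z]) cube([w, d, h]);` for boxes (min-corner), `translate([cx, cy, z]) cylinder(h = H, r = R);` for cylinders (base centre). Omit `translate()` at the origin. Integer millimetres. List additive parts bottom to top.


cube([320, 320, 100]);
translate([60, 60, 100]) cube([200, 200, 80]);


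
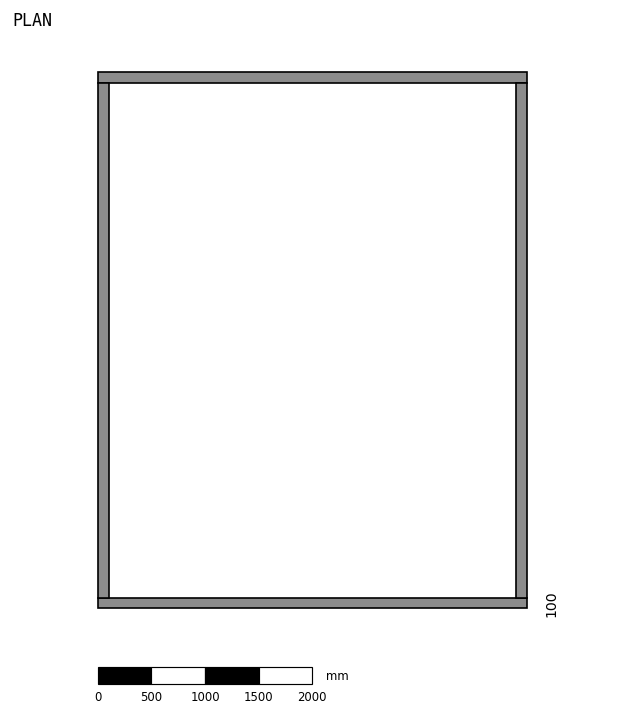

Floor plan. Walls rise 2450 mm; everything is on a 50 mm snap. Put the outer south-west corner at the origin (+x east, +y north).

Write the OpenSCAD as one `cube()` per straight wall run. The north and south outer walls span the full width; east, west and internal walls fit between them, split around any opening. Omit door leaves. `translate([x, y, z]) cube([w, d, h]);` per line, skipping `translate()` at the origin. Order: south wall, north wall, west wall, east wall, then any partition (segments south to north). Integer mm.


cube([4000, 100, 2450]);
translate([0, 4900, 0]) cube([4000, 100, 2450]);
translate([0, 100, 0]) cube([100, 4800, 2450]);
translate([3900, 100, 0]) cube([100, 4800, 2450]);


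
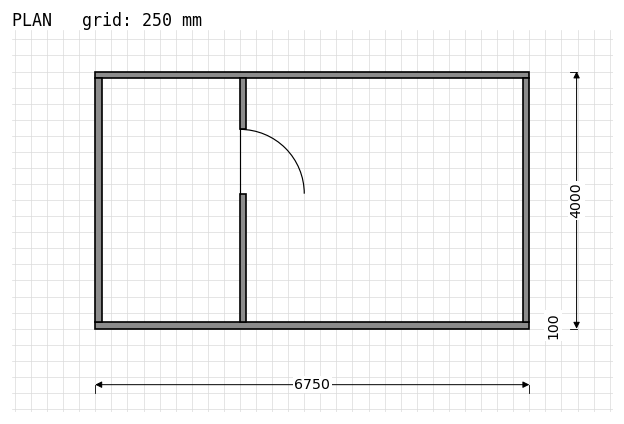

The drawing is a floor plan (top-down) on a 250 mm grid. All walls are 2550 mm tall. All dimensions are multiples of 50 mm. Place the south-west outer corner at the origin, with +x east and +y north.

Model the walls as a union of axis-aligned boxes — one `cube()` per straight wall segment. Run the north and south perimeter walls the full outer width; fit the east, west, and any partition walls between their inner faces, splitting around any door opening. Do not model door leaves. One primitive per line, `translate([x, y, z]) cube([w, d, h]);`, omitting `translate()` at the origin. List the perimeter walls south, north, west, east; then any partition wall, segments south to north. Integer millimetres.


cube([6750, 100, 2550]);
translate([0, 3900, 0]) cube([6750, 100, 2550]);
translate([0, 100, 0]) cube([100, 3800, 2550]);
translate([6650, 100, 0]) cube([100, 3800, 2550]);
translate([2250, 100, 0]) cube([100, 2000, 2550]);
translate([2250, 3100, 0]) cube([100, 800, 2550]);


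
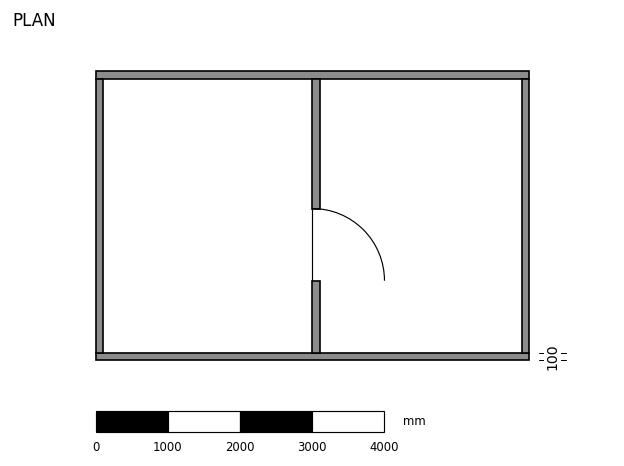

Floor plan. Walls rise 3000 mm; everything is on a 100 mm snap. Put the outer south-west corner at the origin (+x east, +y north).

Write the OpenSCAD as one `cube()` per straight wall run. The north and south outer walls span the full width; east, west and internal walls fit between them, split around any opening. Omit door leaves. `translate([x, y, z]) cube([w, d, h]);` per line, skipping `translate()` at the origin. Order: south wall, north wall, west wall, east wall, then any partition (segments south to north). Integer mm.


cube([6000, 100, 3000]);
translate([0, 3900, 0]) cube([6000, 100, 3000]);
translate([0, 100, 0]) cube([100, 3800, 3000]);
translate([5900, 100, 0]) cube([100, 3800, 3000]);
translate([3000, 100, 0]) cube([100, 1000, 3000]);
translate([3000, 2100, 0]) cube([100, 1800, 3000]);


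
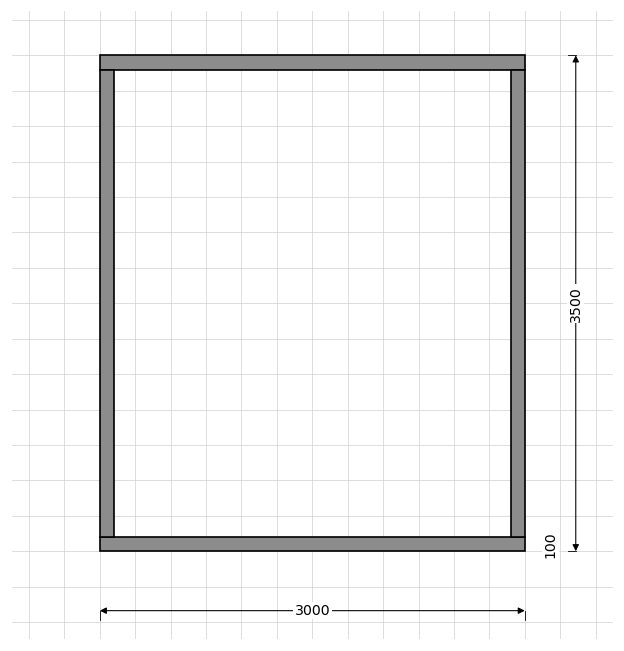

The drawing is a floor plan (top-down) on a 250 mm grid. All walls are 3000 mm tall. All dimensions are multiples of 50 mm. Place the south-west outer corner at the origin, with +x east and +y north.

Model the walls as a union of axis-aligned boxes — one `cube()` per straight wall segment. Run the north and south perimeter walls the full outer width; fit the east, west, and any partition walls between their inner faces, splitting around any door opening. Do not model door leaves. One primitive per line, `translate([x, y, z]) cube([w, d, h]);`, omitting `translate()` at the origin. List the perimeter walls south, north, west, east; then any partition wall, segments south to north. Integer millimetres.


cube([3000, 100, 3000]);
translate([0, 3400, 0]) cube([3000, 100, 3000]);
translate([0, 100, 0]) cube([100, 3300, 3000]);
translate([2900, 100, 0]) cube([100, 3300, 3000]);
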